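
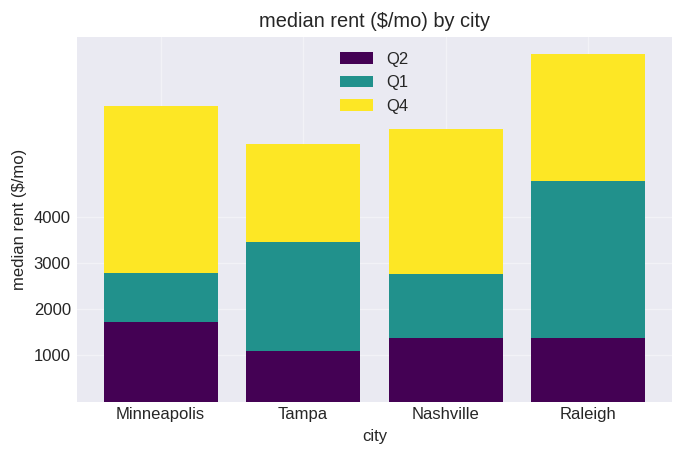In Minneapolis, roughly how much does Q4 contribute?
Q4 top ≈ 6000, bottom ≈ 3000; segment ≈ 3000.

≈ 3000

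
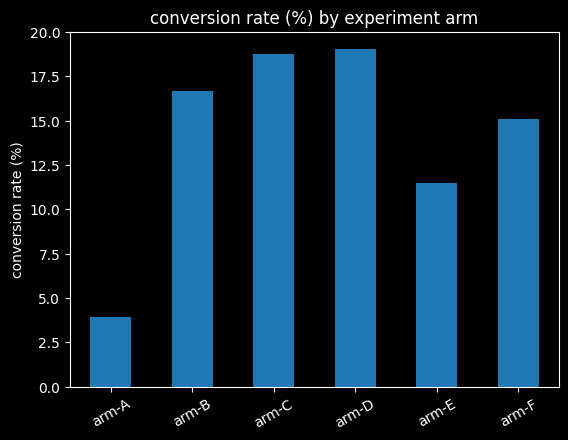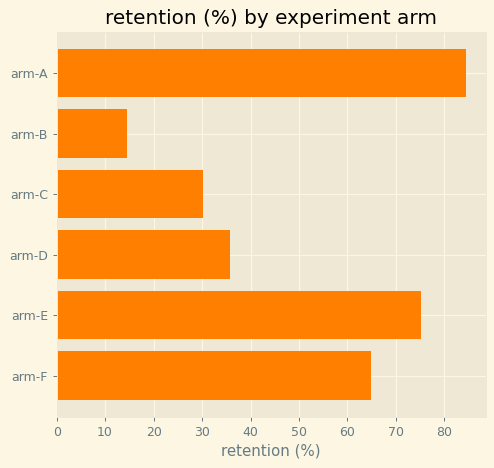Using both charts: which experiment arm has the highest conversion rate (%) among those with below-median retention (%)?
Chart 2 median retention (%) ≈ 50; below-median experiment arms: arm-B, arm-C, arm-D. Among those, arm-D has the highest conversion rate (%) (≈ 20).

arm-D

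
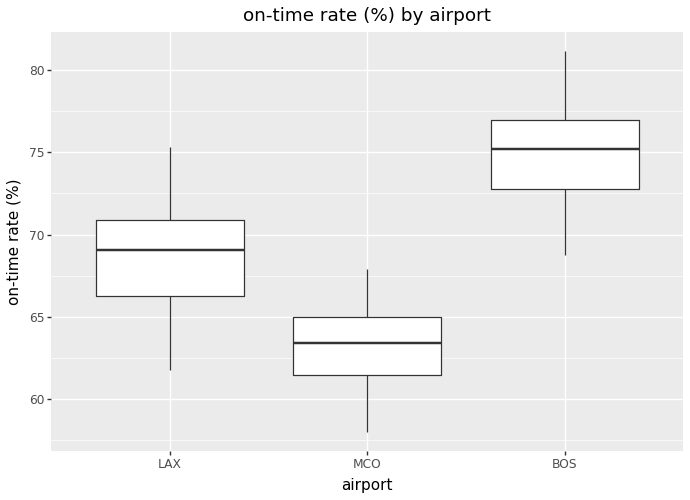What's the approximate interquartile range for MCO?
Q3 ≈ 65, Q1 ≈ 61; IQR ≈ 4.

≈ 4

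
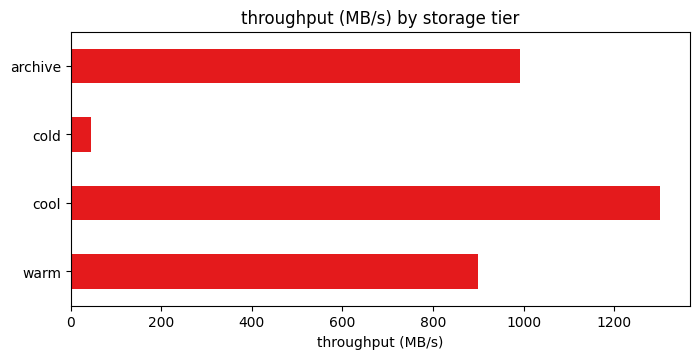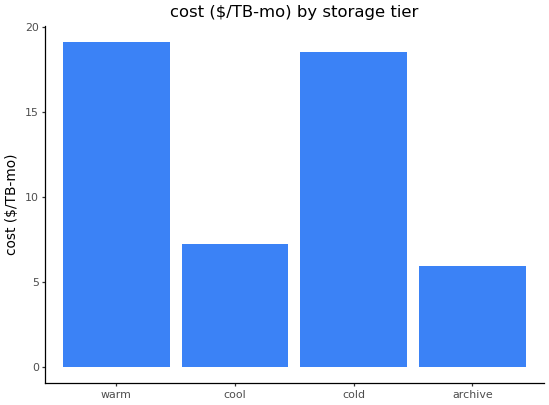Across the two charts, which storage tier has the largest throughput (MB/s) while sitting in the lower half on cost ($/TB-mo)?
Chart 2 median cost ($/TB-mo) ≈ 12; below-median storage tiers: cool, archive. Among those, cool has the highest throughput (MB/s) (≈ 1400).

cool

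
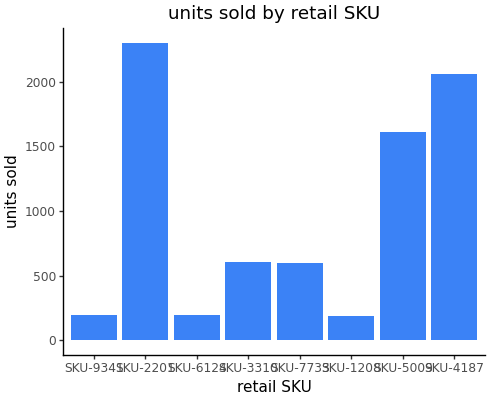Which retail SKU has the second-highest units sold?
Top 3: SKU-2201 ≈ 2400, SKU-4187 ≈ 2000, SKU-5009 ≈ 1600.

SKU-4187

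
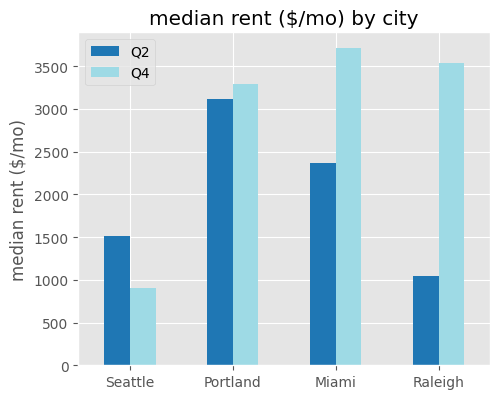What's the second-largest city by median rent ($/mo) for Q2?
Miami

Top 3 for Q2: Portland ≈ 3000, Miami ≈ 2500, Seattle ≈ 1500.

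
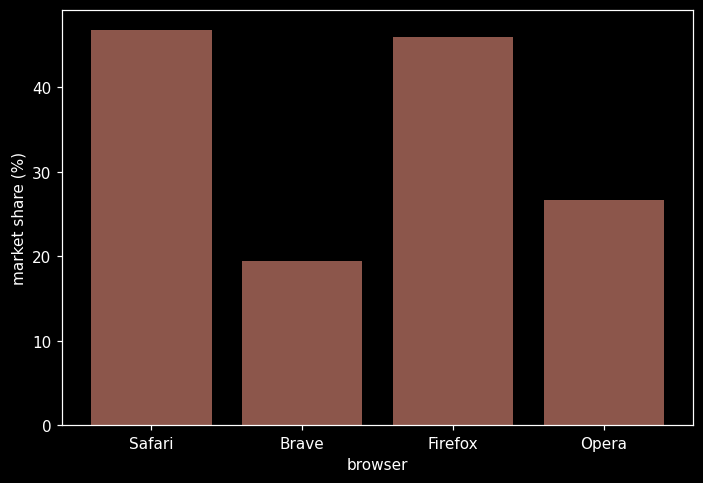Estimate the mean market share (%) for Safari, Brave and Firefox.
≈ 37

(45 + 20 + 45) / 3 ≈ 37.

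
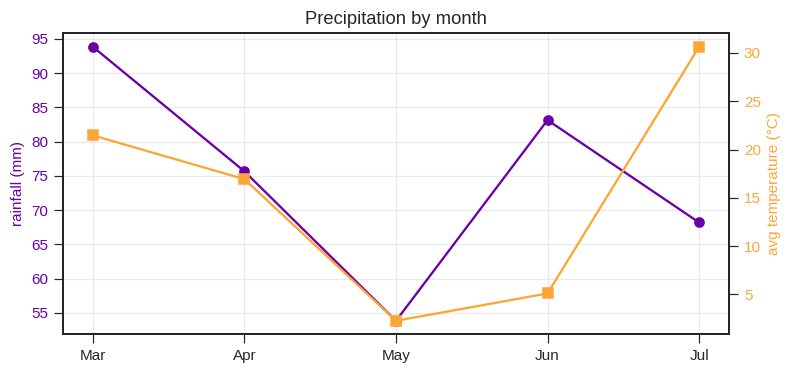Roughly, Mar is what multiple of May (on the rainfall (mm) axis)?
≈ 1.73×

Mar ≈ 95, May ≈ 55; 95/55 ≈ 1.73.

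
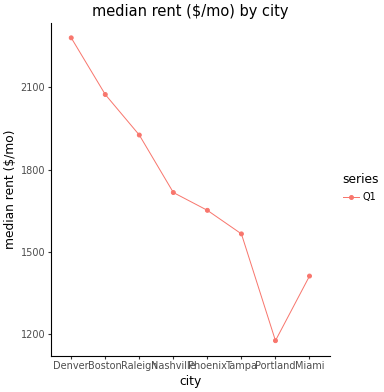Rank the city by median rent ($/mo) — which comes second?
Top 3: Denver ≈ 2300, Boston ≈ 2100, Raleigh ≈ 1900.

Boston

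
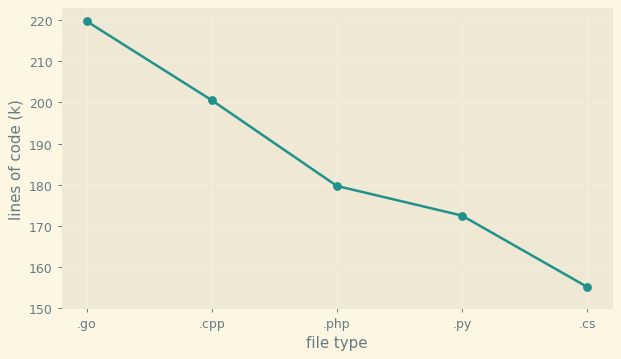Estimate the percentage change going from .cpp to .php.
.cpp ≈ 200, .php ≈ 180; (180 − 200) / 200 ≈ -10%.

≈ -10%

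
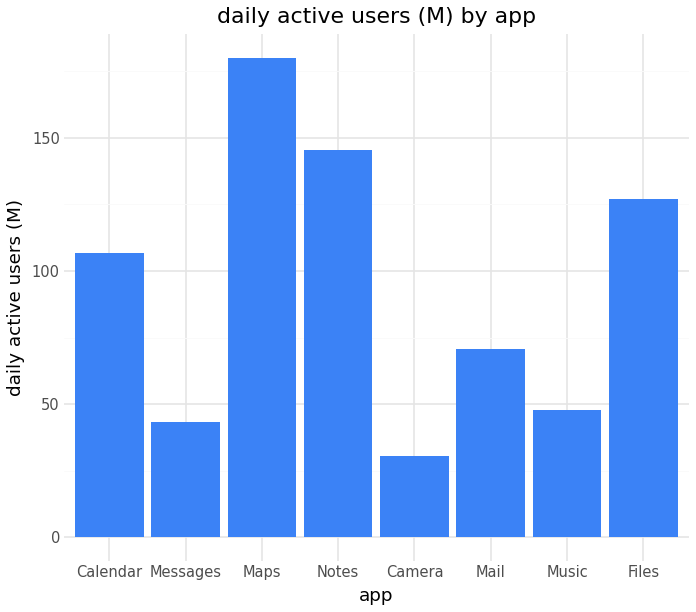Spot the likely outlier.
Maps

Maps ≈ 180; the rest sit between ≈ 40 and ≈ 140.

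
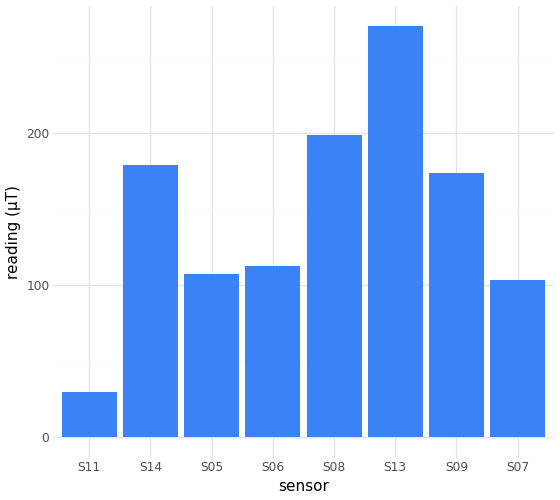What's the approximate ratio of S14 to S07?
≈ 1.75×

S14 ≈ 175, S07 ≈ 100; 175/100 ≈ 1.75.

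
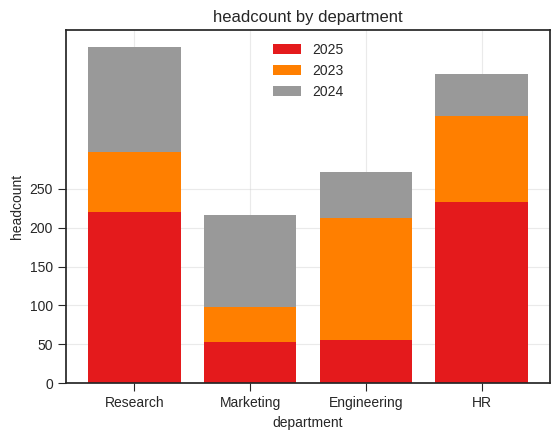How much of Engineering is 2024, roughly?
2024 top ≈ 250, bottom ≈ 200; segment ≈ 50.

≈ 50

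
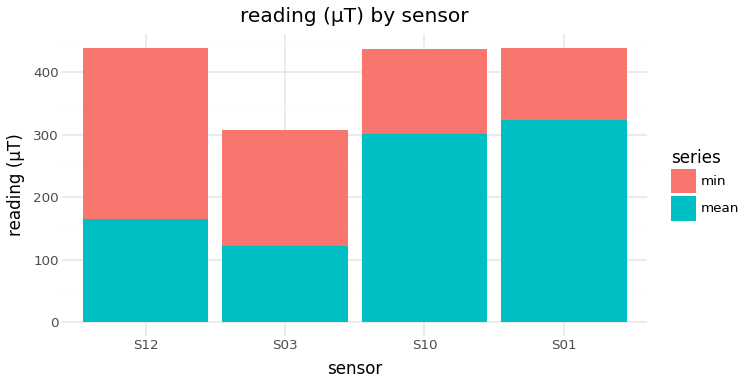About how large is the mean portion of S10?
≈ 300

mean top ≈ 300, bottom ≈ 0; segment ≈ 300.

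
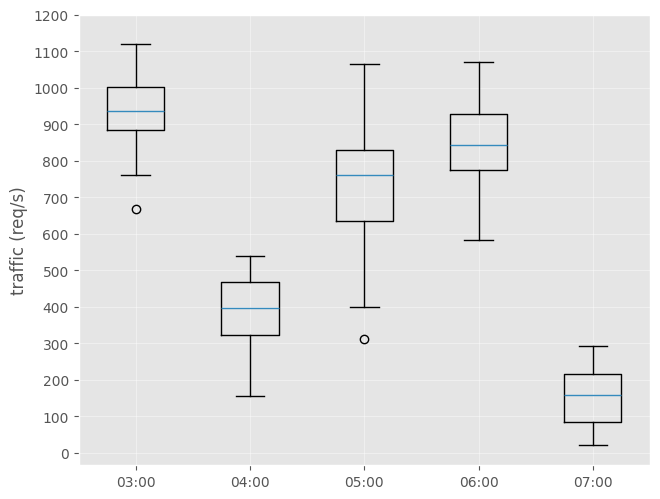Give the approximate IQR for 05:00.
≈ 200

Q3 ≈ 800, Q1 ≈ 600; IQR ≈ 200.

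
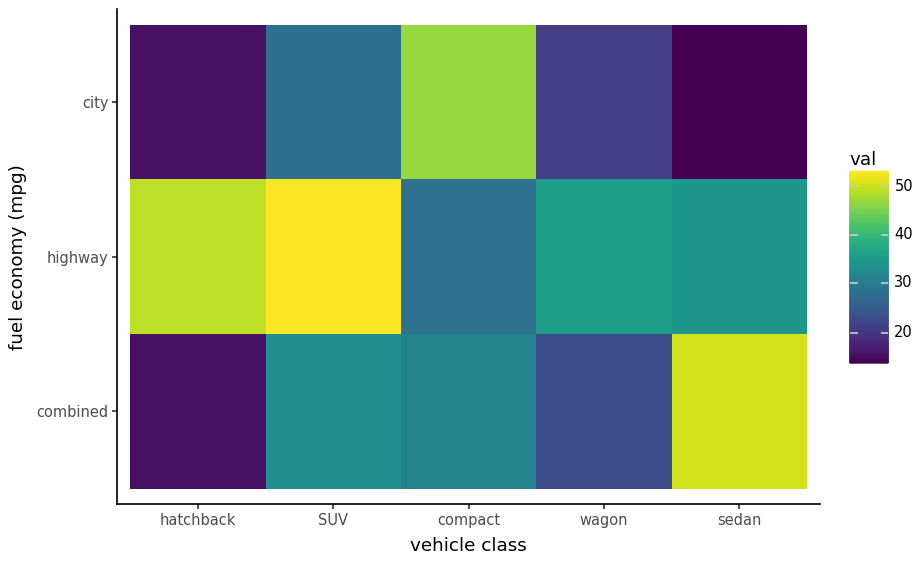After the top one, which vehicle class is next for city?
SUV

Top 3 for city: compact ≈ 45, SUV ≈ 30, wagon ≈ 20.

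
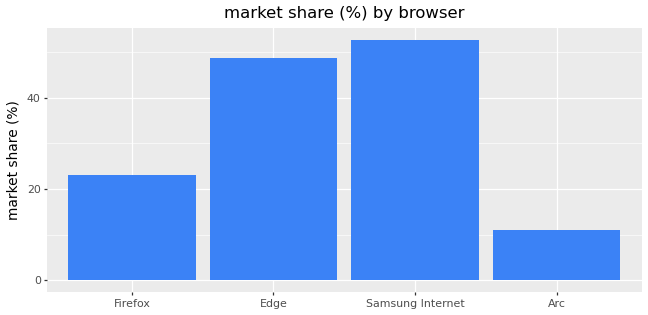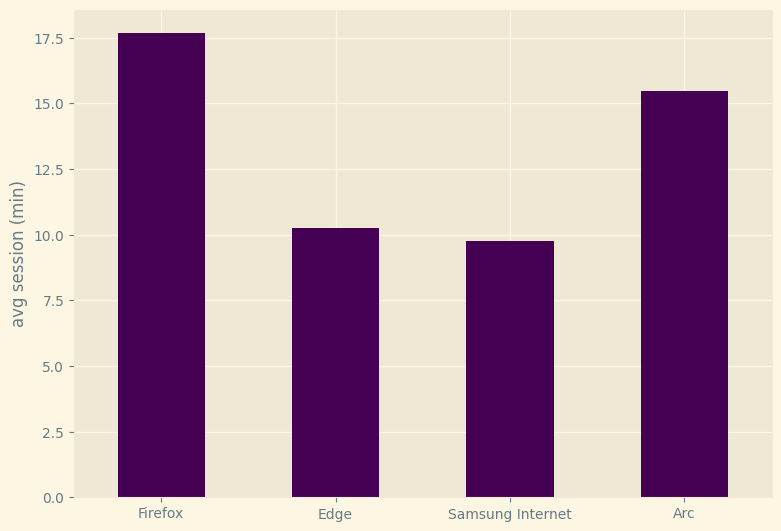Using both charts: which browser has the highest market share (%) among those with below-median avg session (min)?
Chart 2 median avg session (min) ≈ 12; below-median browsers: Edge, Samsung Internet. Among those, Samsung Internet has the highest market share (%) (≈ 55).

Samsung Internet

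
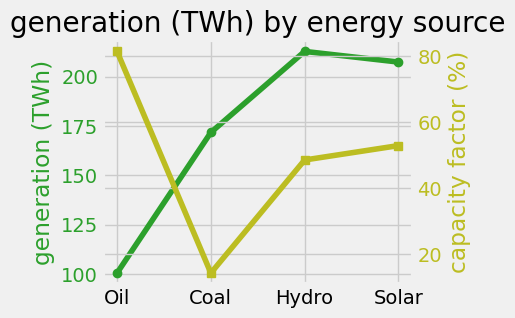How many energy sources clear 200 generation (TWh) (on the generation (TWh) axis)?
2

Above 200: Hydro, Solar.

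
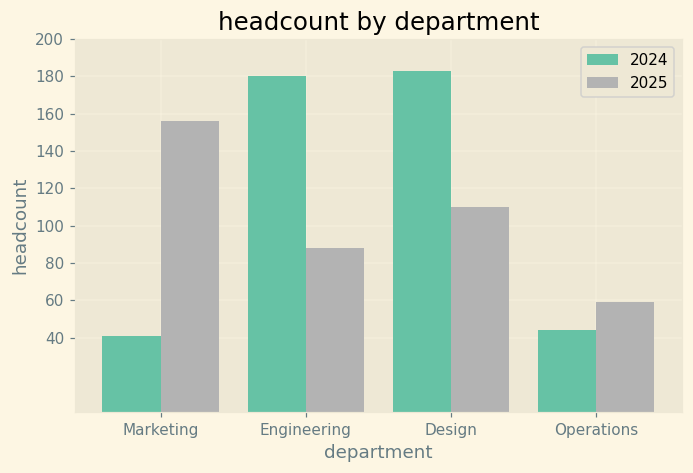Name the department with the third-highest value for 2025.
Engineering

Top 4 for 2025: Marketing ≈ 160, Design ≈ 120, Engineering ≈ 80, Operations ≈ 60.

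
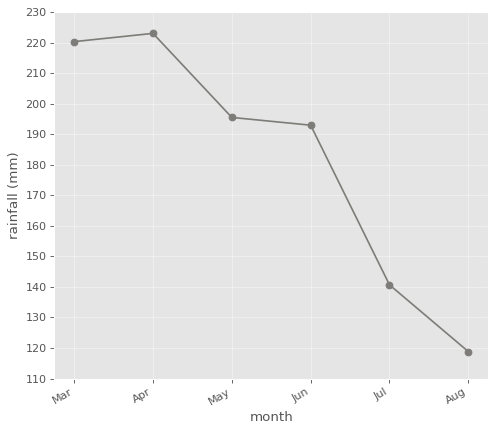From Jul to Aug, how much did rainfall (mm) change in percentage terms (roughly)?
≈ -14.3%

Jul ≈ 140, Aug ≈ 120; (120 − 140) / 140 ≈ -14.3%.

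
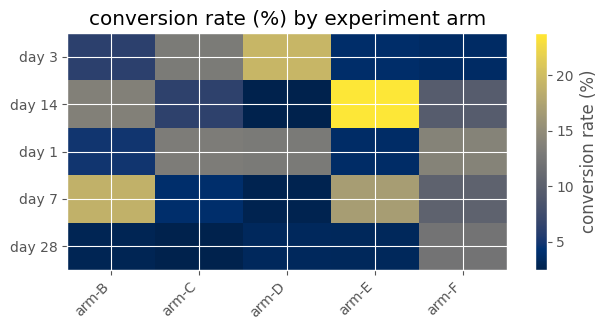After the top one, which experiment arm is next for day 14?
Top 3 for day 14: arm-E ≈ 24, arm-B ≈ 14, arm-F ≈ 10.

arm-B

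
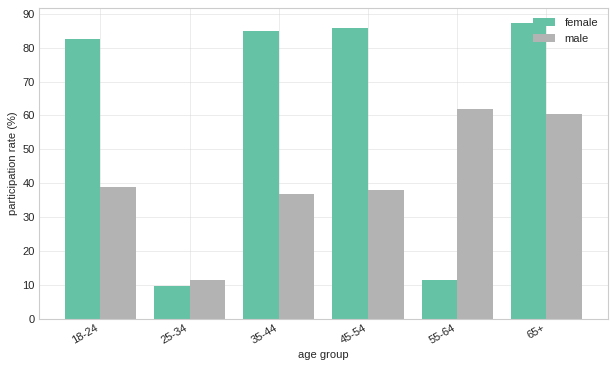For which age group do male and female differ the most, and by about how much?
55-64, ≈ 50 %

55-64: male ≈ 60, female ≈ 10 → gap ≈ 50. Next-largest (35-44) is only ≈ 40.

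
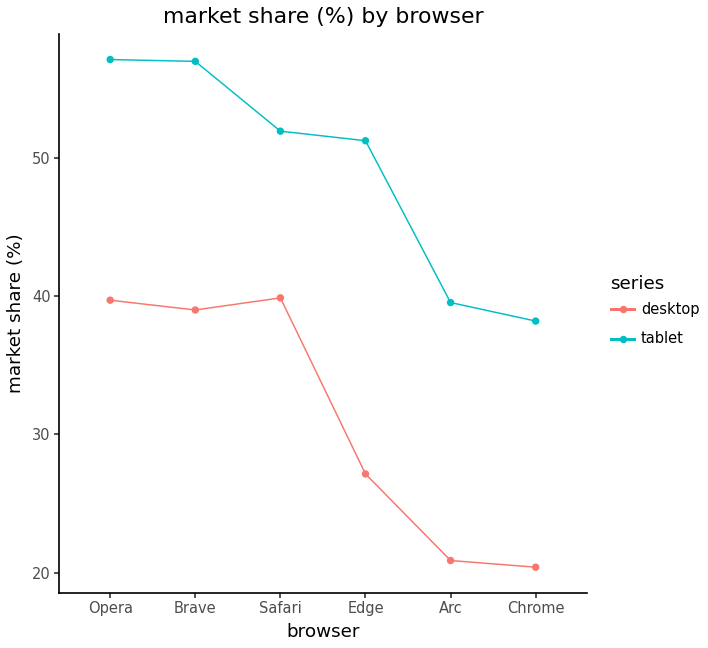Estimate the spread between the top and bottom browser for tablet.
≈ 15

Max Opera ≈ 55, min Chrome ≈ 40; range ≈ 15.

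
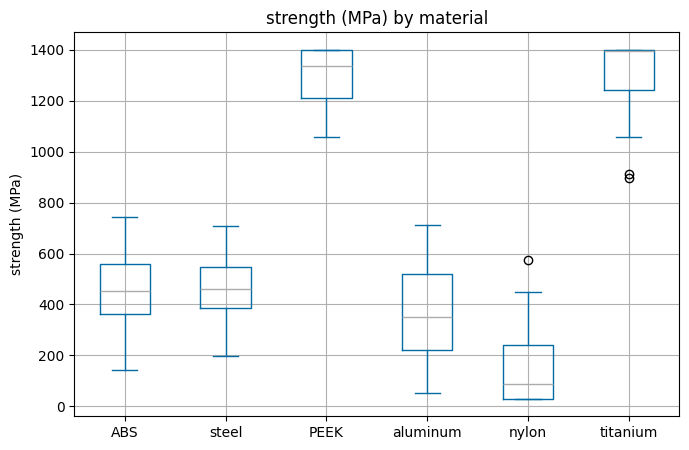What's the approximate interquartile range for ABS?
≈ 200

Q3 ≈ 600, Q1 ≈ 400; IQR ≈ 200.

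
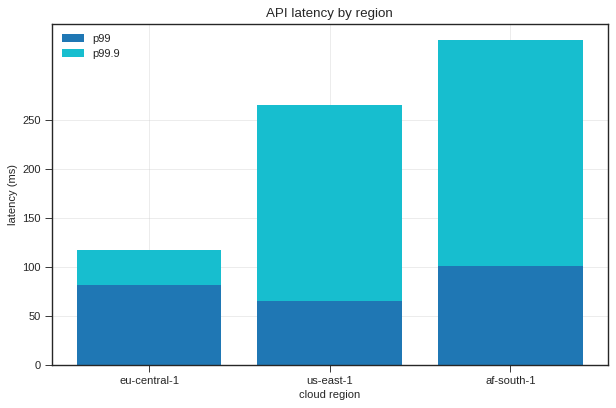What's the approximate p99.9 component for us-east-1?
≈ 200

p99.9 top ≈ 250, bottom ≈ 50; segment ≈ 200.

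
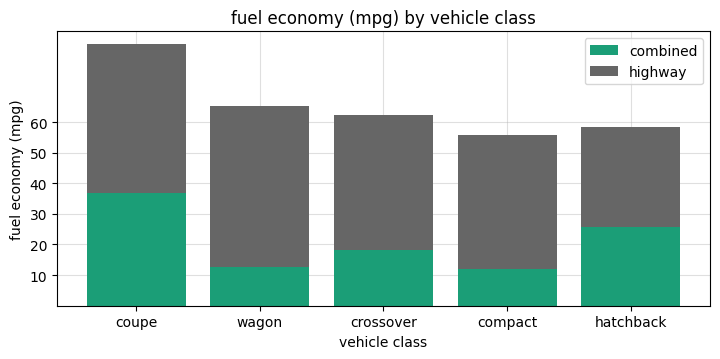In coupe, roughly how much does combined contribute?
≈ 40

combined top ≈ 40, bottom ≈ 0; segment ≈ 40.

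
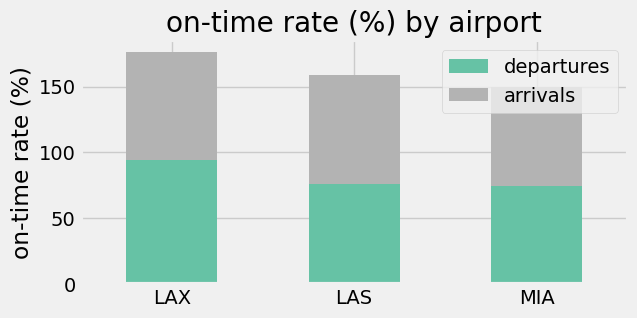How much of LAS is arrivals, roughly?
≈ 80

arrivals top ≈ 160, bottom ≈ 80; segment ≈ 80.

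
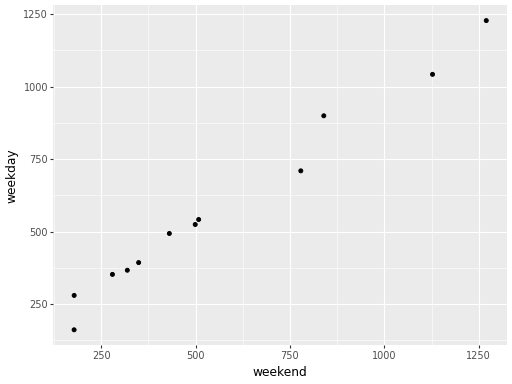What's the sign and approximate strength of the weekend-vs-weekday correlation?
positive, strong

Points are positively correlated; strong (|r| ≈ 1.0).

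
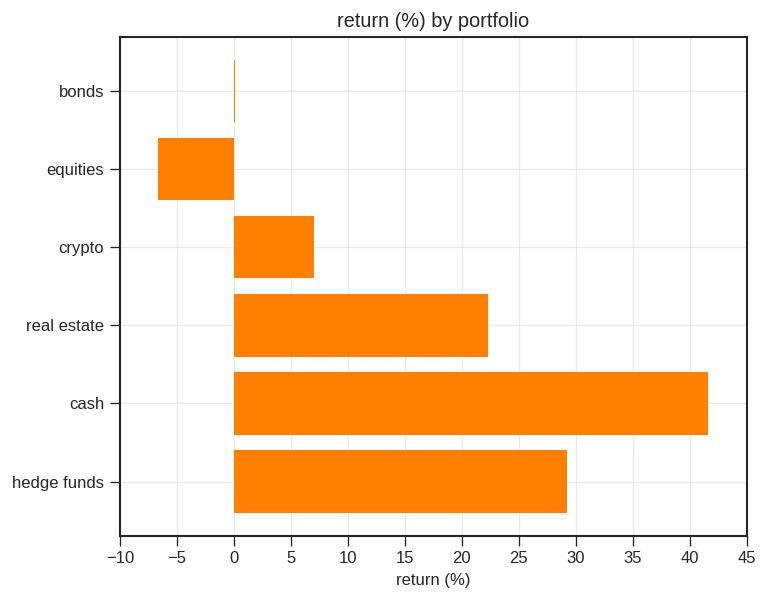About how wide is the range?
≈ 45

Max cash ≈ 40, min equities ≈ -5; range ≈ 45.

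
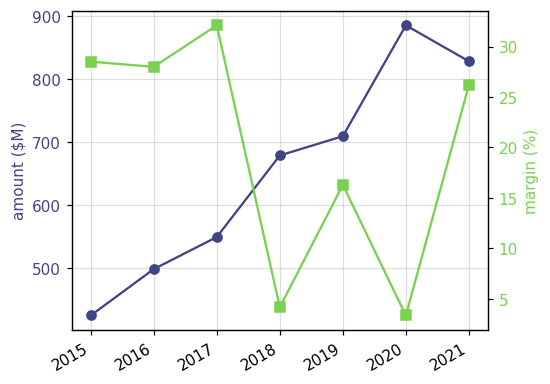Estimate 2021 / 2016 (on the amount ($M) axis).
≈ 1.7×

2021 ≈ 850, 2016 ≈ 500; 850/500 ≈ 1.7.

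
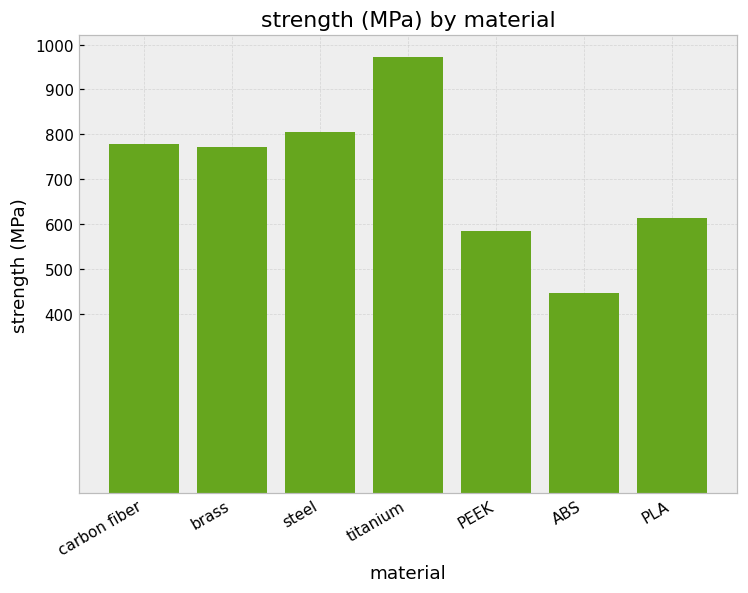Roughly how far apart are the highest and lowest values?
≈ 600

Max titanium ≈ 1000, min ABS ≈ 400; range ≈ 600.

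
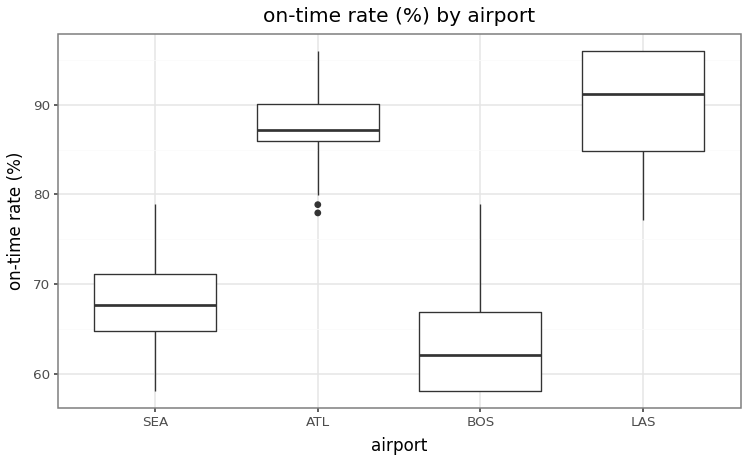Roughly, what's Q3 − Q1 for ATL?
Q3 ≈ 90, Q1 ≈ 85; IQR ≈ 5.

≈ 5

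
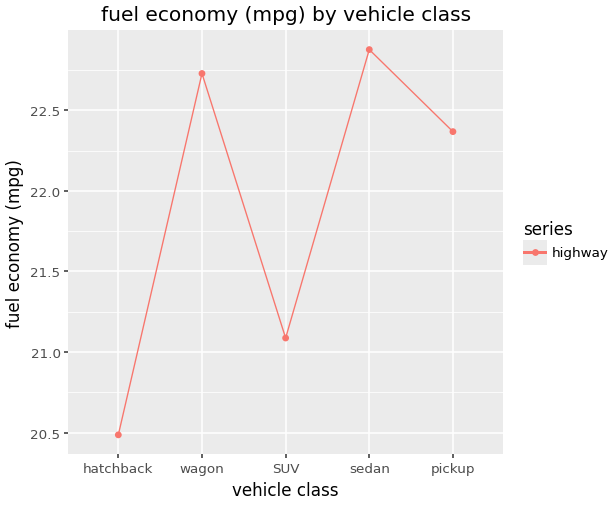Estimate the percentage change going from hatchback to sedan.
hatchback ≈ 20.4, sedan ≈ 22.8; (22.8 − 20.4) / 20.4 ≈ +11.8%.

≈ +11.8%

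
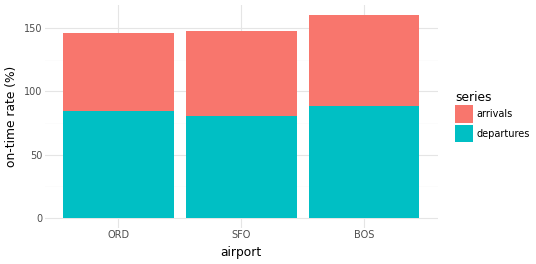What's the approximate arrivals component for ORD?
arrivals top ≈ 140, bottom ≈ 80; segment ≈ 60.

≈ 60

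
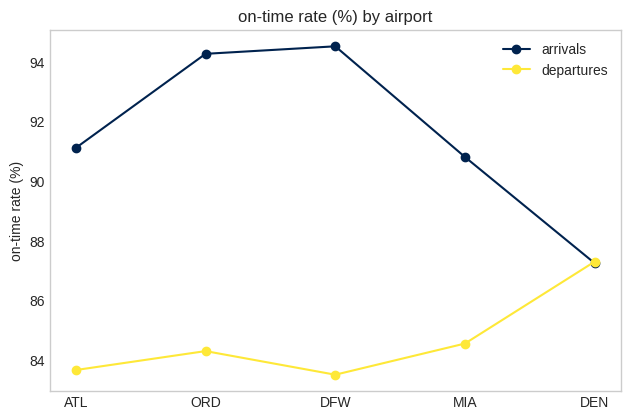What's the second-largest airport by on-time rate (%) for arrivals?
ORD

Top 3 for arrivals: DFW ≈ 95, ORD ≈ 94, ATL ≈ 91.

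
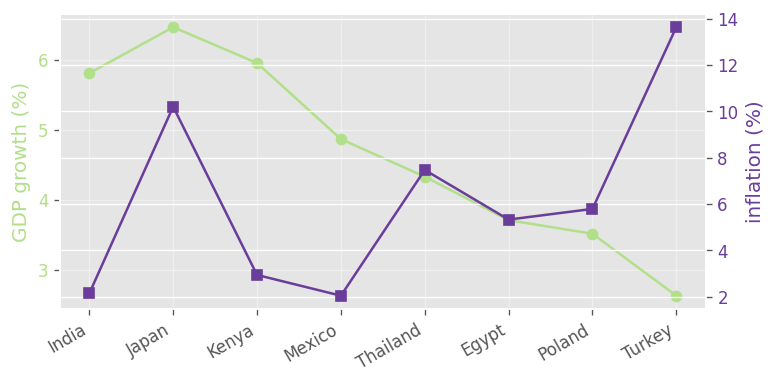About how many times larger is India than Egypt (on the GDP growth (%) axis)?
India ≈ 6.0, Egypt ≈ 3.5; 6.0/3.5 ≈ 1.71.

≈ 1.71×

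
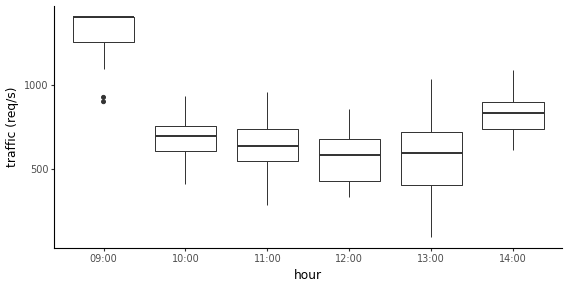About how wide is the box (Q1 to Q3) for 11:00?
≈ 200

Q3 ≈ 700, Q1 ≈ 500; IQR ≈ 200.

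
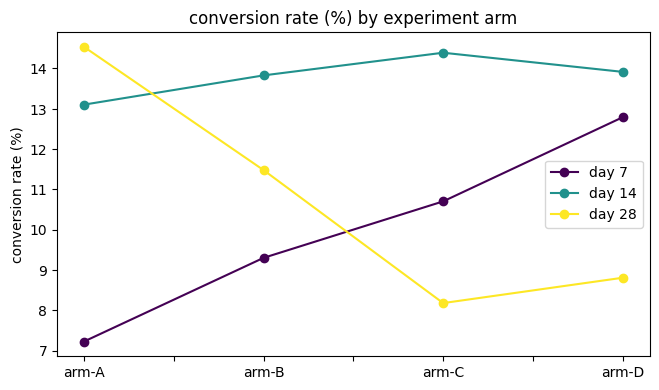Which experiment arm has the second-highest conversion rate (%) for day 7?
Top 3 for day 7: arm-D ≈ 13, arm-C ≈ 11, arm-B ≈ 9.

arm-C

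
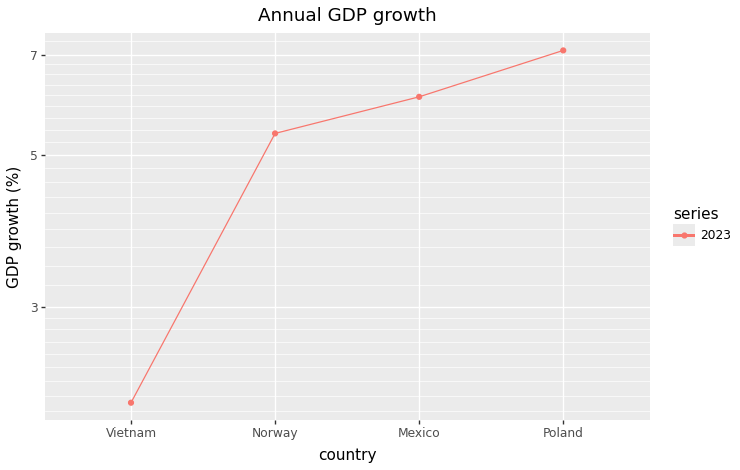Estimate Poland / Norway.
≈ 1.27×

Poland ≈ 7.0, Norway ≈ 5.5; 7.0/5.5 ≈ 1.27.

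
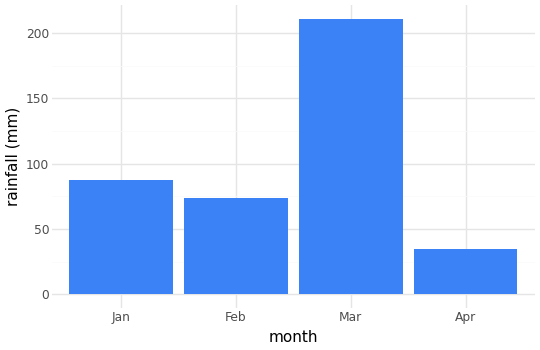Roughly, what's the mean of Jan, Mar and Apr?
≈ 113

(80 + 220 + 40) / 3 ≈ 113.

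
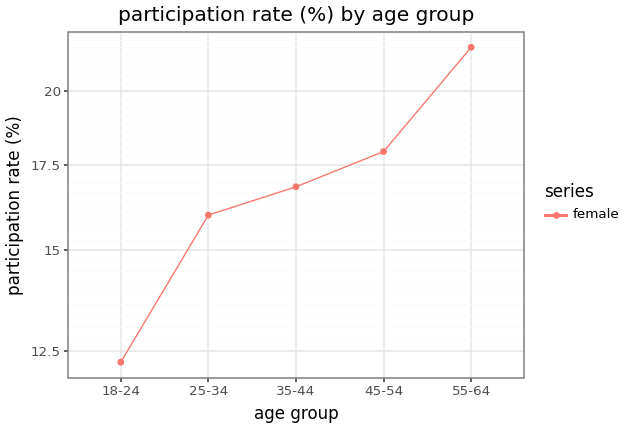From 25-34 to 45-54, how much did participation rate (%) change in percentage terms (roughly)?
25-34 ≈ 16, 45-54 ≈ 18; (18 − 16) / 16 ≈ +12.5%.

≈ +12.5%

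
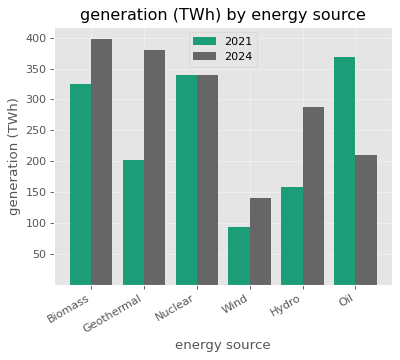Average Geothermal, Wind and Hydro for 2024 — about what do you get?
≈ 283

(400 + 150 + 300) / 3 ≈ 283.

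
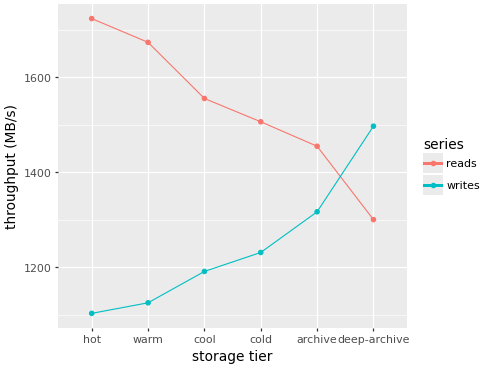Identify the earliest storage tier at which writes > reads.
deep-archive

archive: writes ≈ 1300 vs reads ≈ 1500 (not yet); deep-archive: writes ≈ 1500 vs reads ≈ 1300 (first crossover).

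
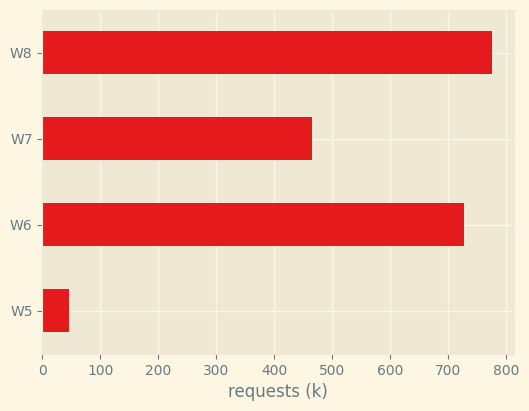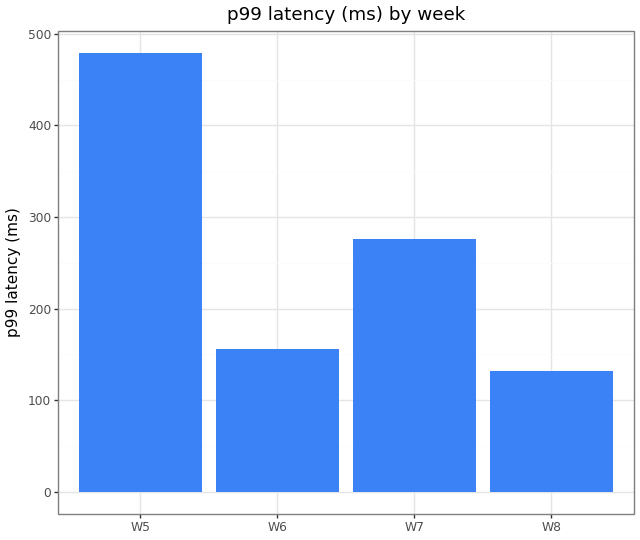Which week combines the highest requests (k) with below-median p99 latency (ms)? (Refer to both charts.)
Chart 2 median p99 latency (ms) ≈ 200; below-median weeks: W6, W8. Among those, W8 has the highest requests (k) (≈ 800).

W8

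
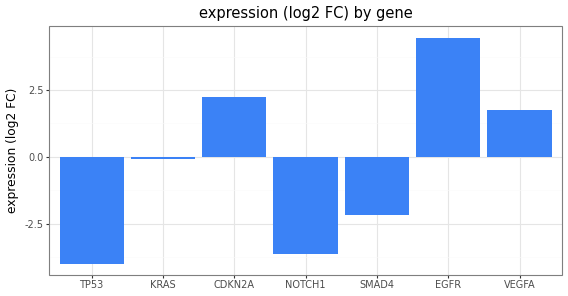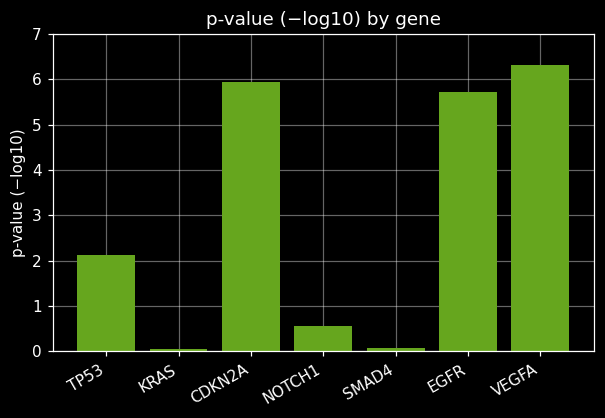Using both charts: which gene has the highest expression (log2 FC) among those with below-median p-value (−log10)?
Chart 2 median p-value (−log10) ≈ 2; below-median genes: KRAS, NOTCH1, SMAD4. Among those, KRAS has the highest expression (log2 FC) (≈ 0).

KRAS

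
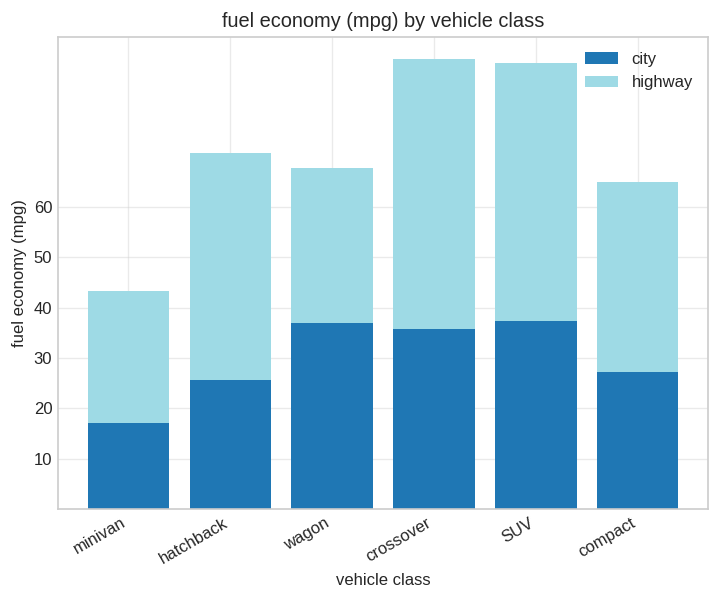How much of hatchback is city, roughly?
≈ 30

city top ≈ 30, bottom ≈ 0; segment ≈ 30.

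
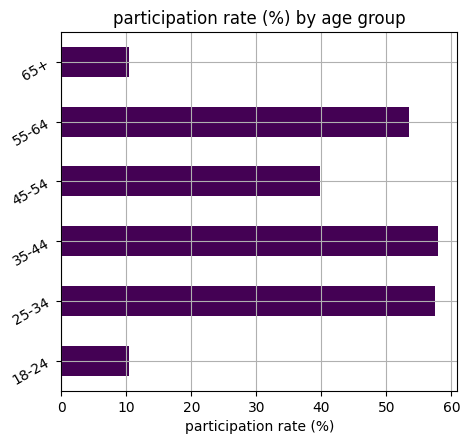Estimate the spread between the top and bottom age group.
Max 35-44 ≈ 60, min 65+ ≈ 10; range ≈ 50.

≈ 50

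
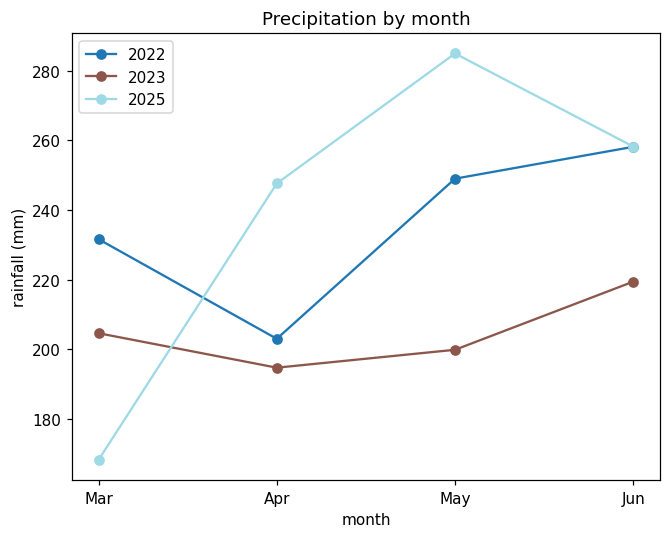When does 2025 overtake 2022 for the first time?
Mar: 2025 ≈ 170 vs 2022 ≈ 230 (not yet); Apr: 2025 ≈ 250 vs 2022 ≈ 200 (first crossover).

Apr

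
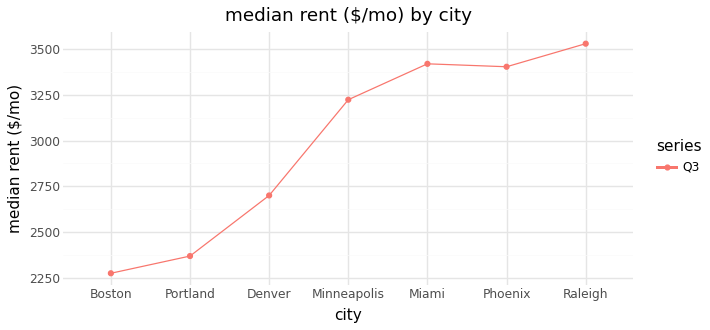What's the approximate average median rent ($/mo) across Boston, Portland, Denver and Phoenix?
≈ 2700

(2200 + 2400 + 2800 + 3400) / 4 ≈ 2700.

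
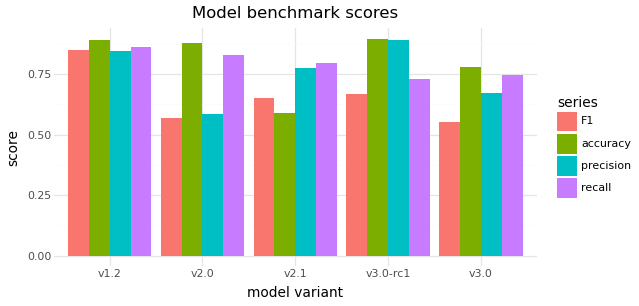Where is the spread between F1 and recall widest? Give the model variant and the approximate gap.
v2.0, ≈ 0.2

v2.0: F1 ≈ 0.6, recall ≈ 0.8 → gap ≈ 0.2. Next-largest (v3.0) is only ≈ 0.1.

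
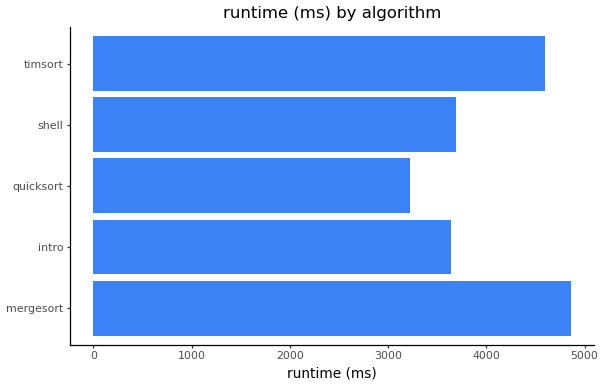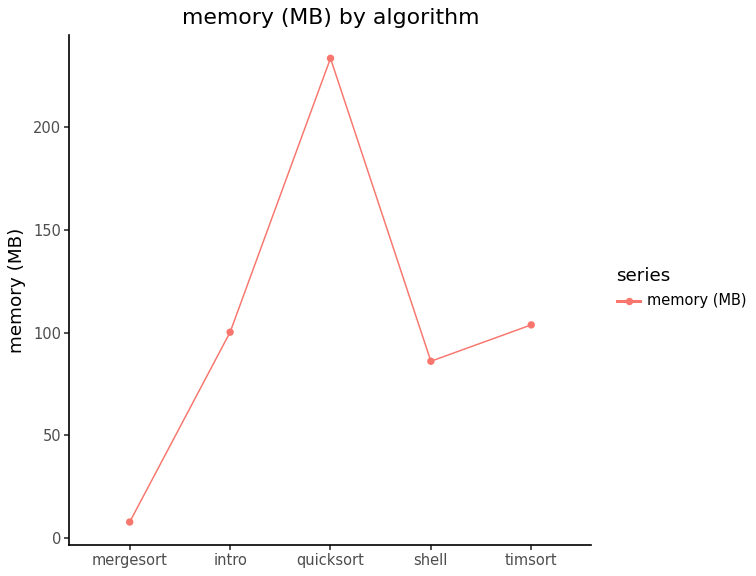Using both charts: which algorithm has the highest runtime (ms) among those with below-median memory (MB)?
Chart 2 median memory (MB) ≈ 100; below-median algorithms: mergesort, shell. Among those, mergesort has the highest runtime (ms) (≈ 5000).

mergesort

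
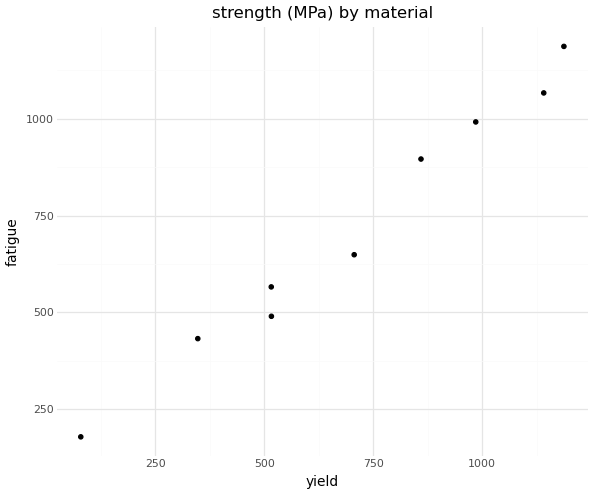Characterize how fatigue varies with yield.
positive, strong

Points are positively correlated; strong (|r| ≈ 1.0).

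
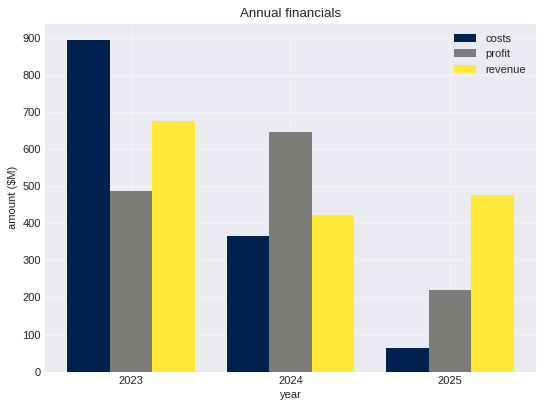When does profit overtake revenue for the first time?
2023: profit ≈ 500 vs revenue ≈ 700 (not yet); 2024: profit ≈ 600 vs revenue ≈ 400 (first crossover).

2024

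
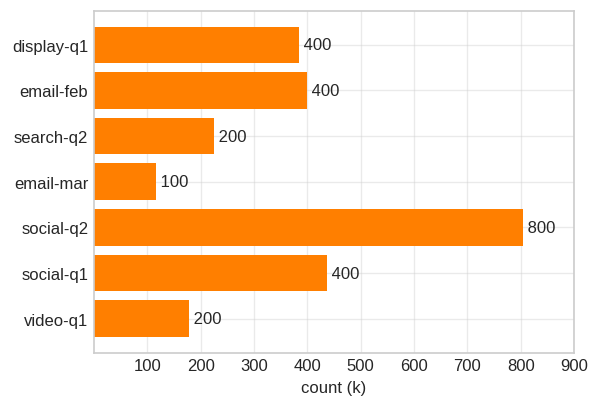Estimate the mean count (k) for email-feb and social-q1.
(400 + 400) / 2 ≈ 400.

≈ 400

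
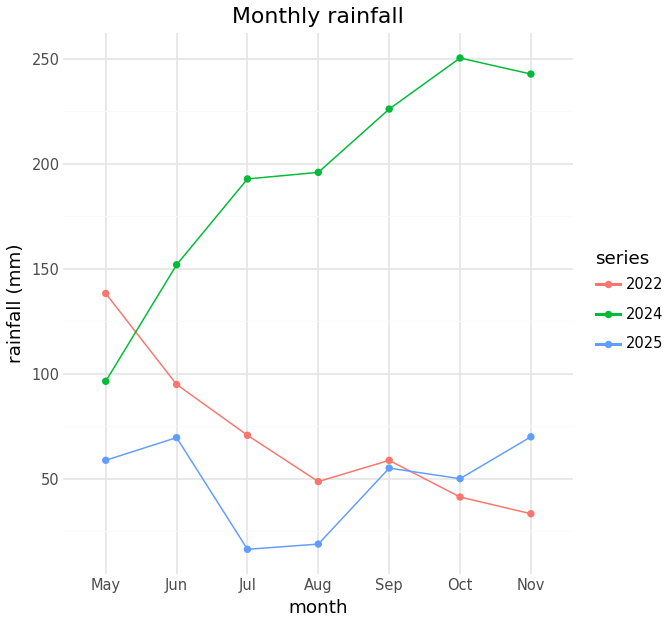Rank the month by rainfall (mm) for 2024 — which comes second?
Top 3 for 2024: Oct ≈ 260, Nov ≈ 240, Sep ≈ 220.

Nov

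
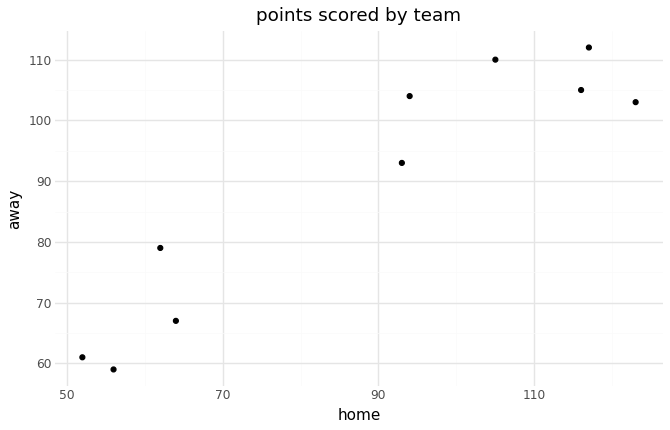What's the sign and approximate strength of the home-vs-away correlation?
positive, strong

Points are positively correlated; strong (|r| ≈ 0.9).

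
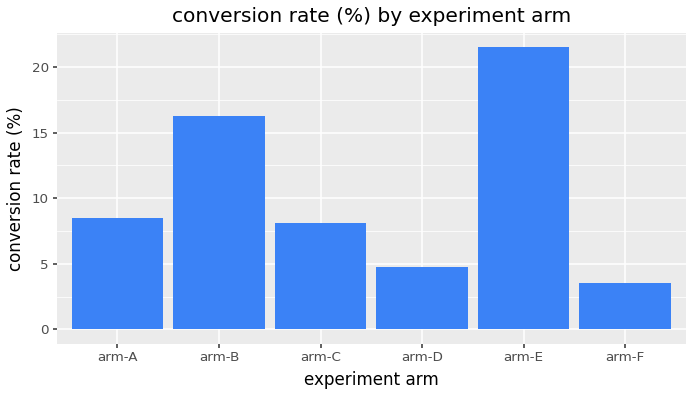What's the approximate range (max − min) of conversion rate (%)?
Max arm-E ≈ 22, min arm-F ≈ 4; range ≈ 18.

≈ 18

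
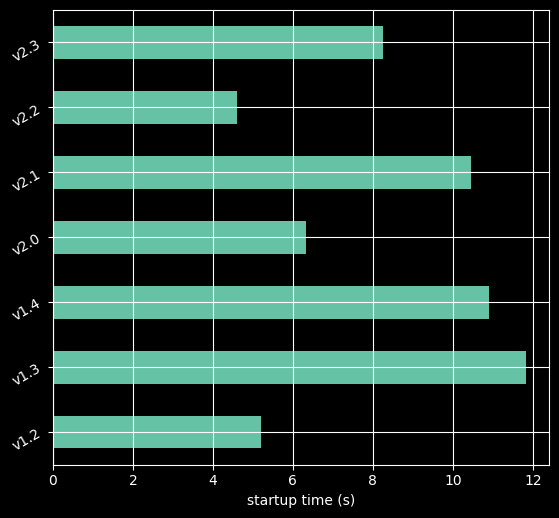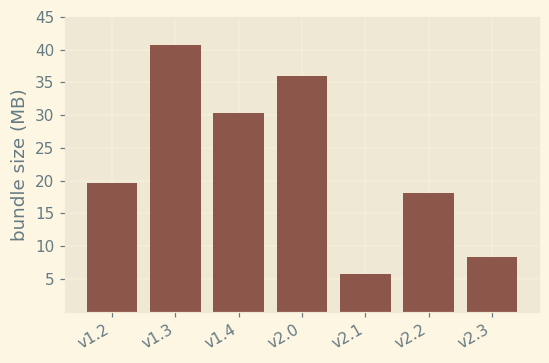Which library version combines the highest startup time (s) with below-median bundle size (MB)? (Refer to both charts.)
v2.1

Chart 2 median bundle size (MB) ≈ 20; below-median library versions: v2.1, v2.2, v2.3. Among those, v2.1 has the highest startup time (s) (≈ 10).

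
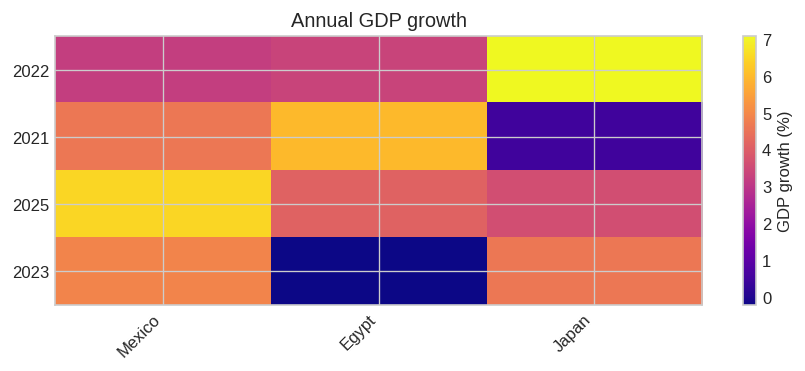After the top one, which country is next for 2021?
Mexico

Top 3 for 2021: Egypt ≈ 6, Mexico ≈ 5, Japan ≈ 0.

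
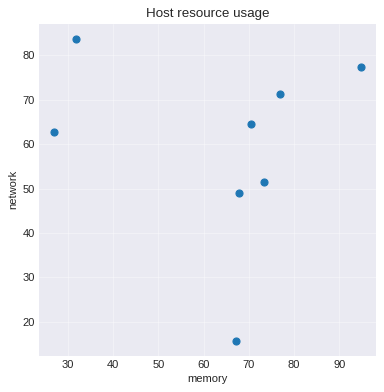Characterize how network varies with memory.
Points are roughly uncorrelated; weak (|r| ≈ 0.1).

no clear correlation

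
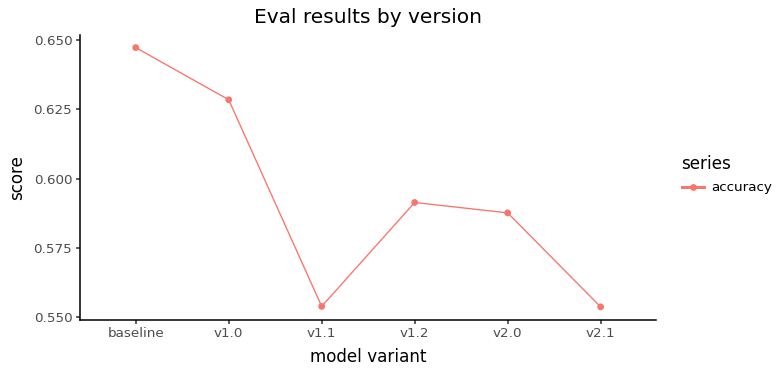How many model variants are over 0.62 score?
Above 0.62: baseline, v1.0.

2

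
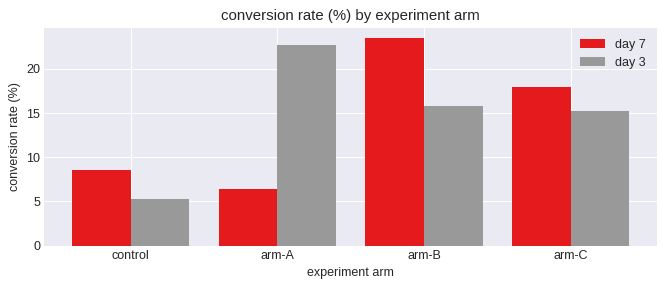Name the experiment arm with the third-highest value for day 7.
Top 4 for day 7: arm-B ≈ 24, arm-C ≈ 18, control ≈ 8, arm-A ≈ 6.

control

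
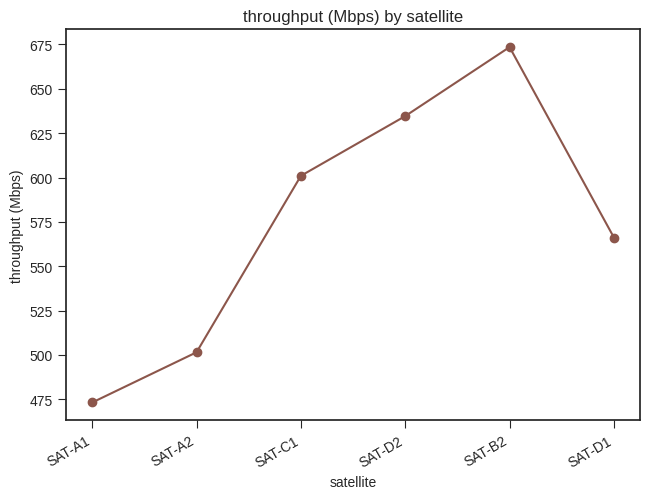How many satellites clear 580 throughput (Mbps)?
3

Above 580: SAT-C1, SAT-D2, SAT-B2.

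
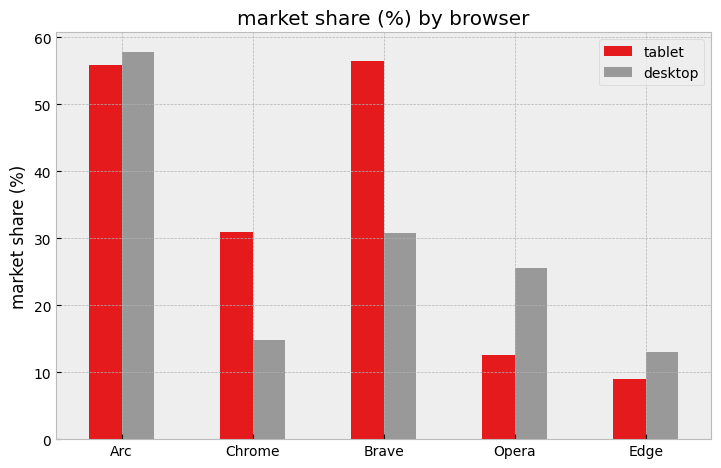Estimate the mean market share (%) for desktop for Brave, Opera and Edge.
≈ 23

(30 + 25 + 15) / 3 ≈ 23.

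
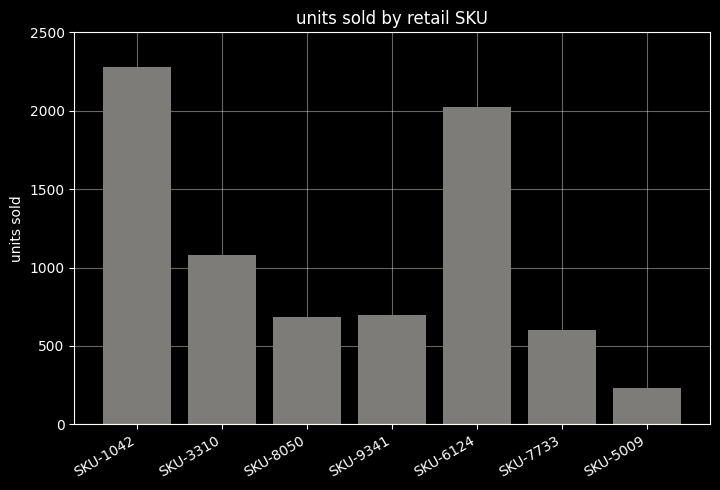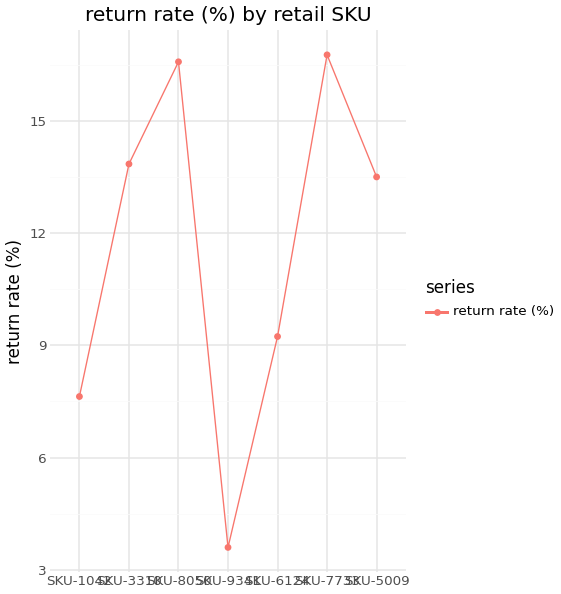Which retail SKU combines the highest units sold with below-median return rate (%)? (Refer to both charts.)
SKU-1042

Chart 2 median return rate (%) ≈ 14; below-median retail SKUs: SKU-1042, SKU-9341, SKU-6124. Among those, SKU-1042 has the highest units sold (≈ 2500).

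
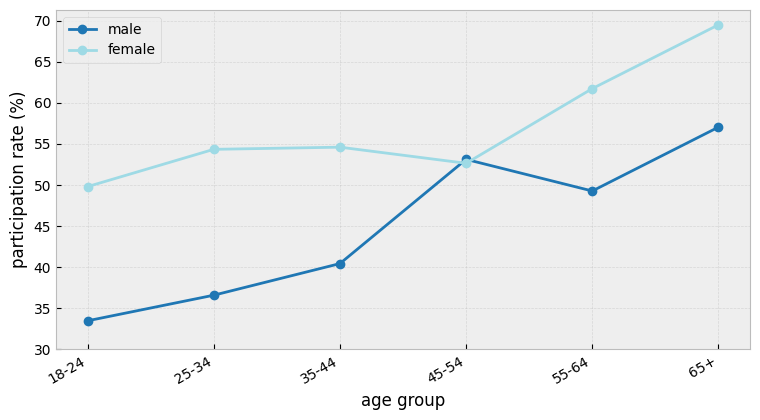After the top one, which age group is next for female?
55-64

Top 3 for female: 65+ ≈ 70, 55-64 ≈ 60, 35-44 ≈ 55.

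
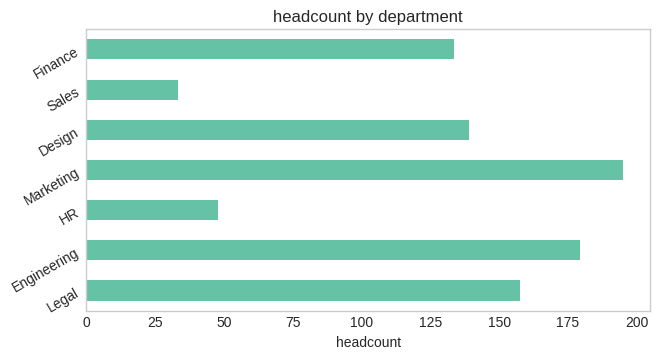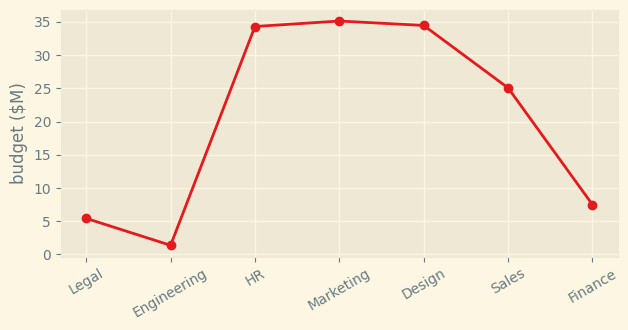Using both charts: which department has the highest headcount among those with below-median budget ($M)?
Chart 2 median budget ($M) ≈ 25; below-median departments: Legal, Engineering, Finance. Among those, Engineering has the highest headcount (≈ 180).

Engineering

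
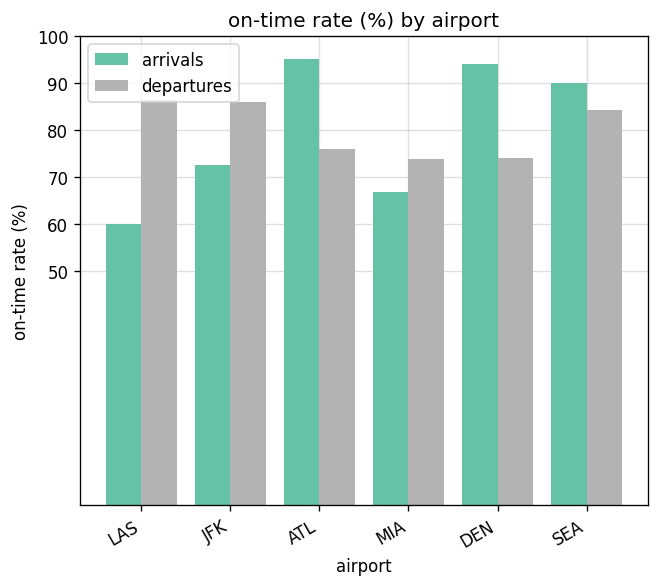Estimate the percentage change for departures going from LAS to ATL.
≈ -11.1%

LAS ≈ 90, ATL ≈ 80; (80 − 90) / 90 ≈ -11.1%.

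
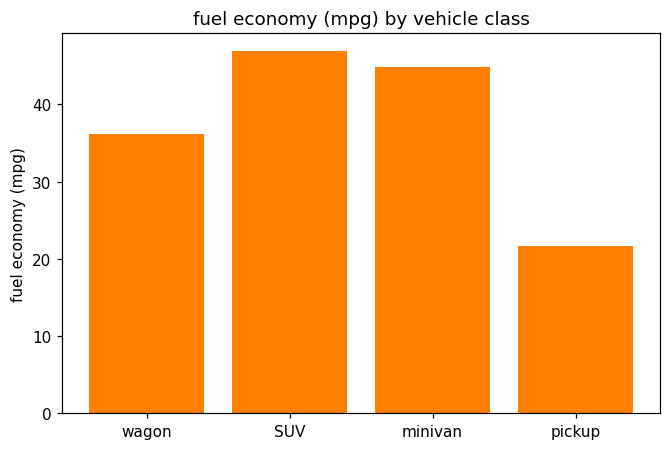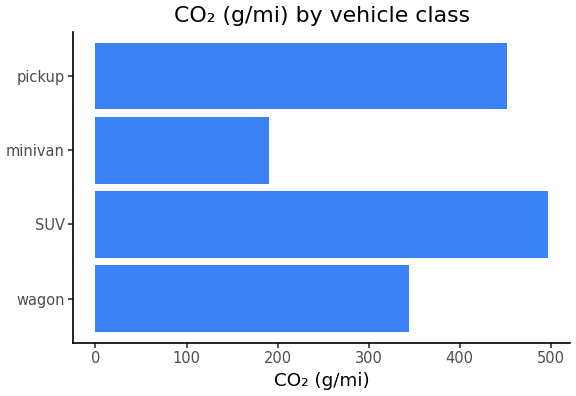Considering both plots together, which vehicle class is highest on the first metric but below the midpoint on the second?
minivan

Chart 2 median CO₂ (g/mi) ≈ 400; below-median vehicle classes: wagon, minivan. Among those, minivan has the highest fuel economy (mpg) (≈ 45).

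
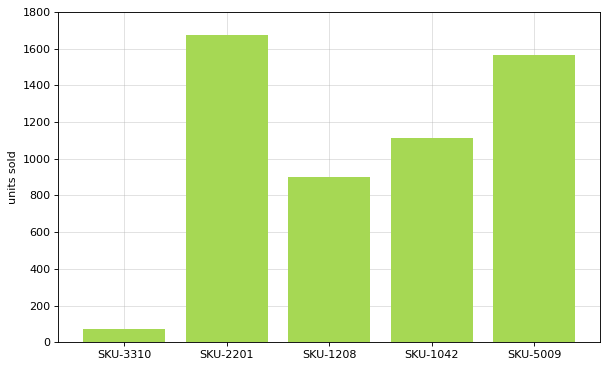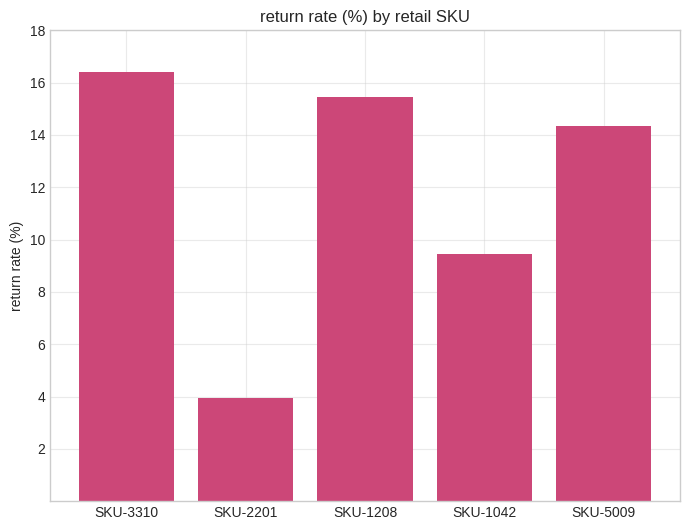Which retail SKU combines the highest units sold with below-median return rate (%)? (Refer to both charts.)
Chart 2 median return rate (%) ≈ 14; below-median retail SKUs: SKU-2201, SKU-1042. Among those, SKU-2201 has the highest units sold (≈ 1600).

SKU-2201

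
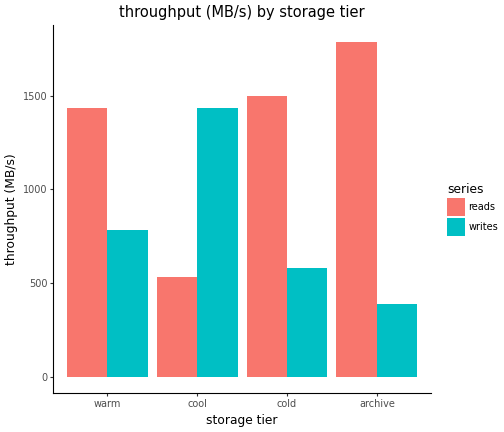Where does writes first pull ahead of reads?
warm: writes ≈ 800 vs reads ≈ 1400 (not yet); cool: writes ≈ 1400 vs reads ≈ 600 (first crossover).

cool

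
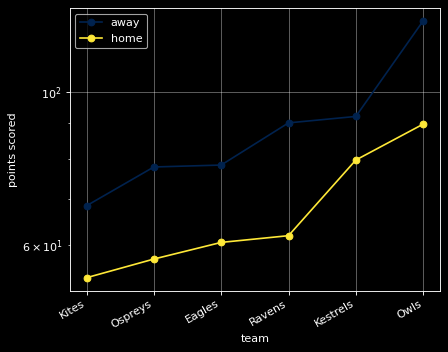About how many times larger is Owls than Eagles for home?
≈ 1.5×

Owls ≈ 90, Eagles ≈ 60; 90/60 ≈ 1.5.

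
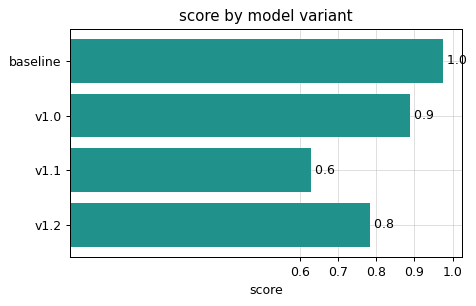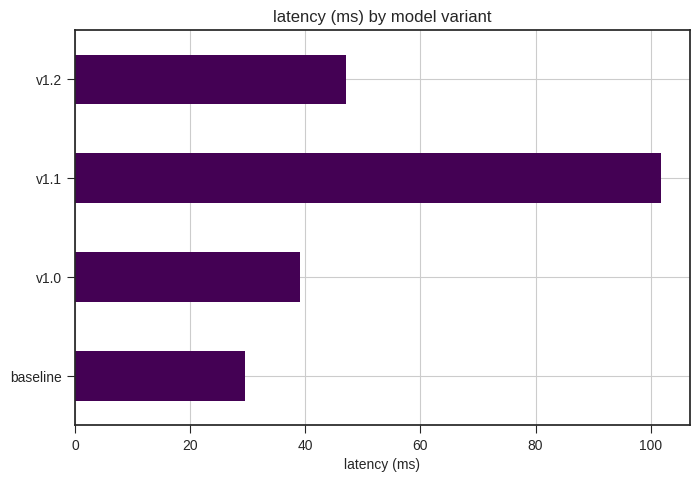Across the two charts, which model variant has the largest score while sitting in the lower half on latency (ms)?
Chart 2 median latency (ms) ≈ 40; below-median model variants: baseline, v1.0. Among those, baseline has the highest score (≈ 1).

baseline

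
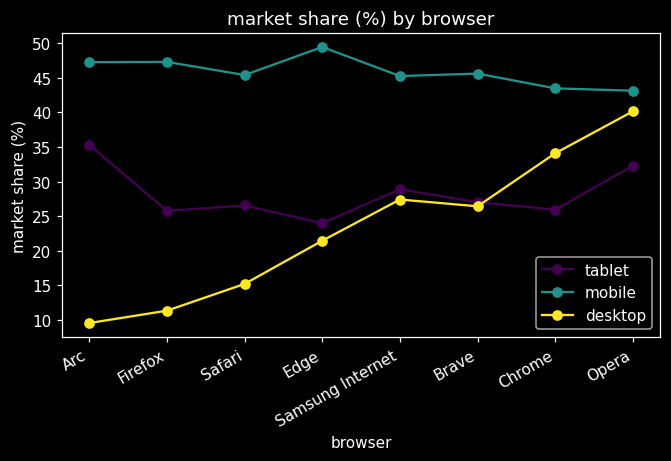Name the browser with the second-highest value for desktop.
Chrome

Top 3 for desktop: Opera ≈ 40, Chrome ≈ 35, Samsung Internet ≈ 25.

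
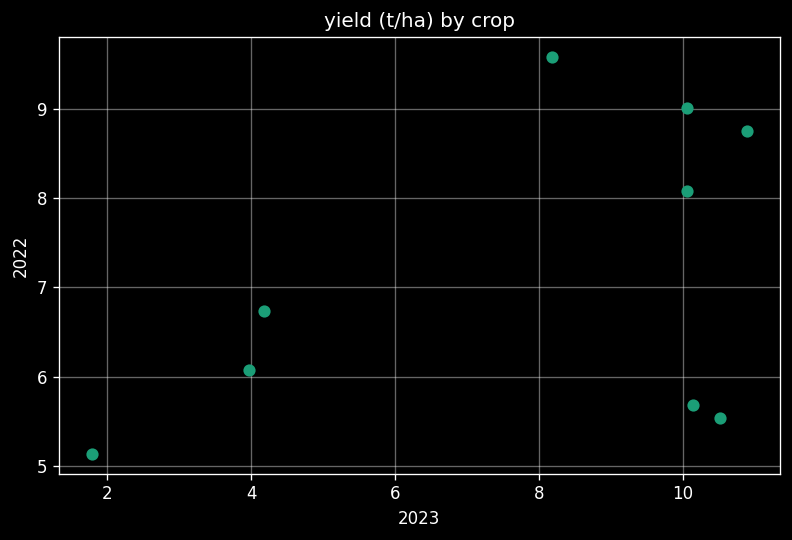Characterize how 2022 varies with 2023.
positive, moderate

Points are positively correlated; moderate (|r| ≈ 0.5).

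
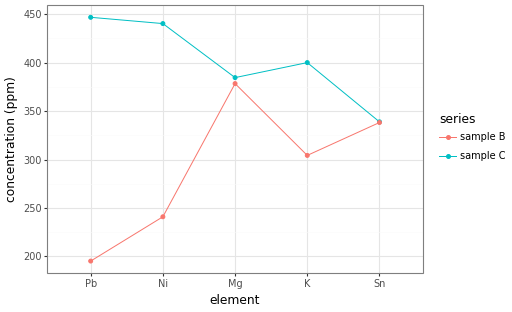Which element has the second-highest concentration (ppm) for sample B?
Sn

Top 3 for sample B: Mg ≈ 375, Sn ≈ 350, K ≈ 300.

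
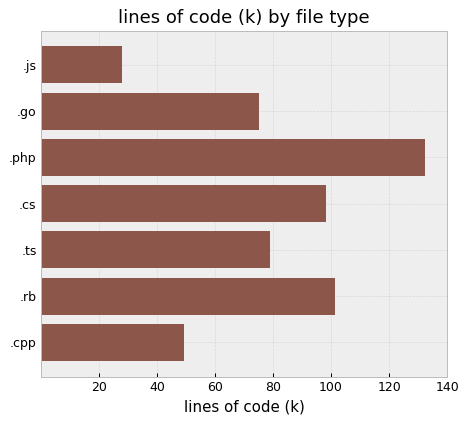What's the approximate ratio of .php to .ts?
≈ 1.75×

.php ≈ 140, .ts ≈ 80; 140/80 ≈ 1.75.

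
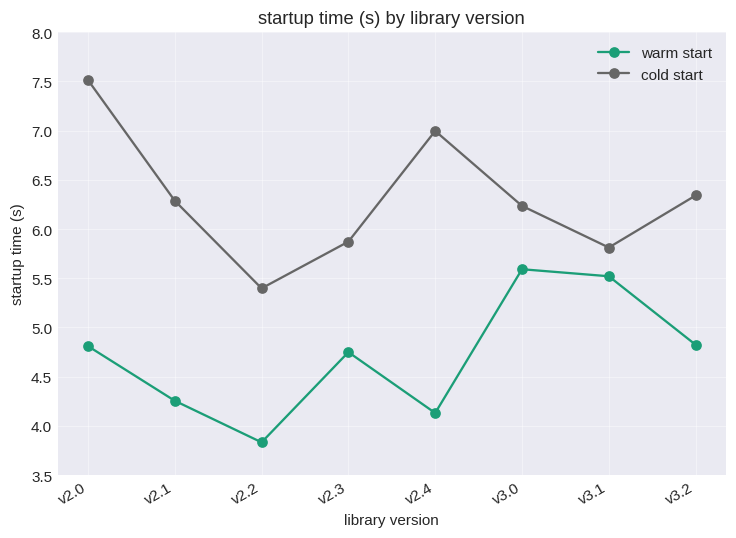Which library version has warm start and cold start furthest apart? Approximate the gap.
v2.4, ≈ 3.0 s

v2.4: warm start ≈ 4.0, cold start ≈ 7.0 → gap ≈ 3.0. Next-largest (v2.0) is only ≈ 2.5.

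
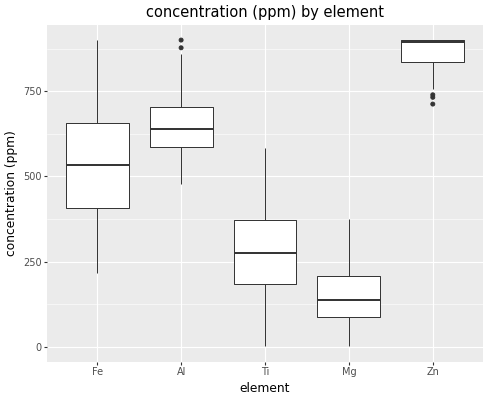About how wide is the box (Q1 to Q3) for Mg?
Q3 ≈ 200, Q1 ≈ 100; IQR ≈ 100.

≈ 100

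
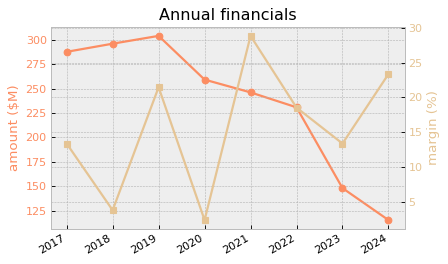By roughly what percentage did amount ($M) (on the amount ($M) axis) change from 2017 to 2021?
≈ -14.3%

2017 ≈ 280, 2021 ≈ 240; (240 − 280) / 280 ≈ -14.3%.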